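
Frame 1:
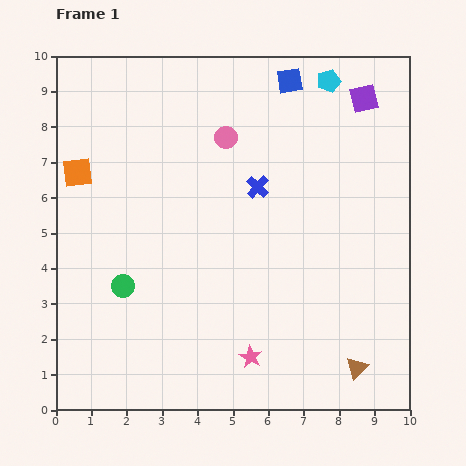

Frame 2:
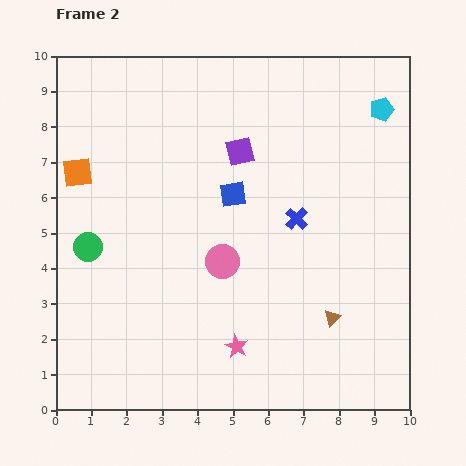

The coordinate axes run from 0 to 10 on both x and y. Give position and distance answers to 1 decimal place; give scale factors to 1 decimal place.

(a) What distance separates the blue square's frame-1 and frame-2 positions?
3.6

The blue square moved from (6.6, 9.3) to (5.0, 6.1), a distance of √(1.6² + 3.2²) ≈ 3.6.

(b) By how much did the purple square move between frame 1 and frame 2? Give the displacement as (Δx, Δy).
(-3.5, -1.5)

The purple square was at (8.7, 8.8) in frame 1 and (5.2, 7.3) in frame 2.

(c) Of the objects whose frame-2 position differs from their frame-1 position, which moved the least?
the pink star

(moved 0.5)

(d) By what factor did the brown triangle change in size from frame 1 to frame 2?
0.8×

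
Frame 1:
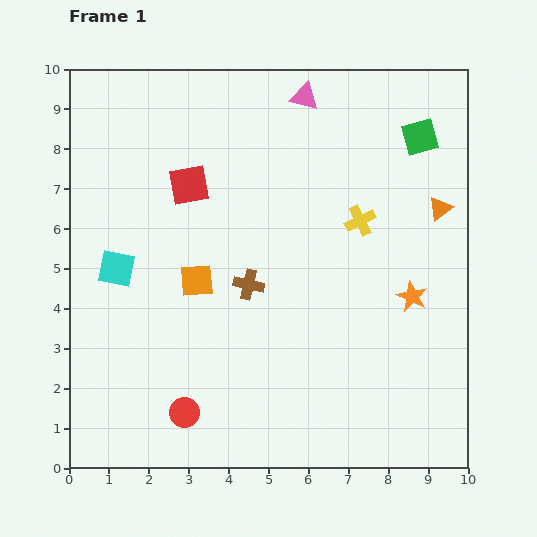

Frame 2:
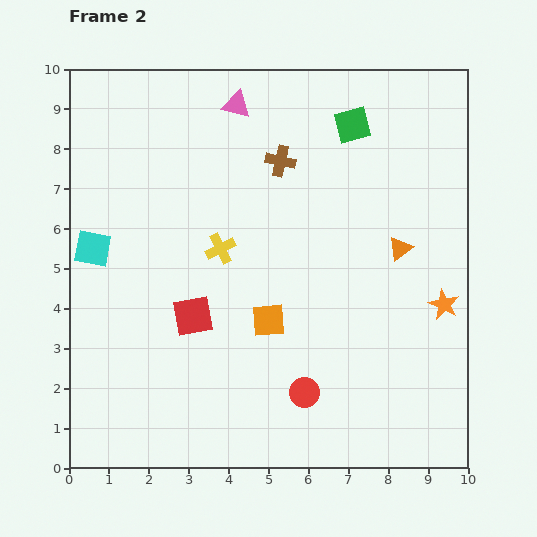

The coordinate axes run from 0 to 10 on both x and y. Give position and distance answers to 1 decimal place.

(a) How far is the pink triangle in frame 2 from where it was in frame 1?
1.7

The pink triangle moved from (5.9, 9.3) to (4.2, 9.1), a distance of √(1.7² + 0.2²) ≈ 1.7.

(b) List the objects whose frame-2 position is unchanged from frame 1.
none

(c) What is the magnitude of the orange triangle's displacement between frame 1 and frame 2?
1.4

The orange triangle moved from (9.3, 6.5) to (8.3, 5.5), a distance of √(1.0² + 1.0²) ≈ 1.4.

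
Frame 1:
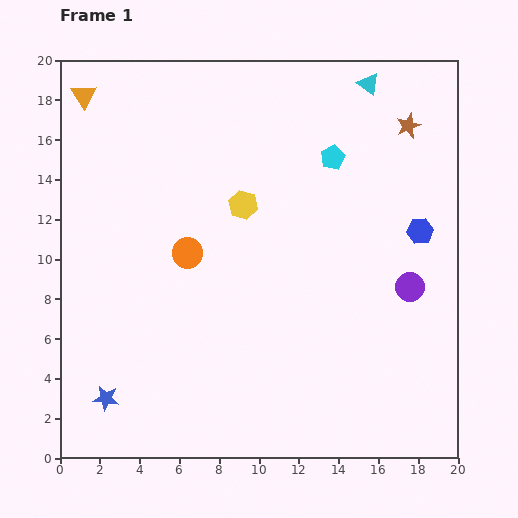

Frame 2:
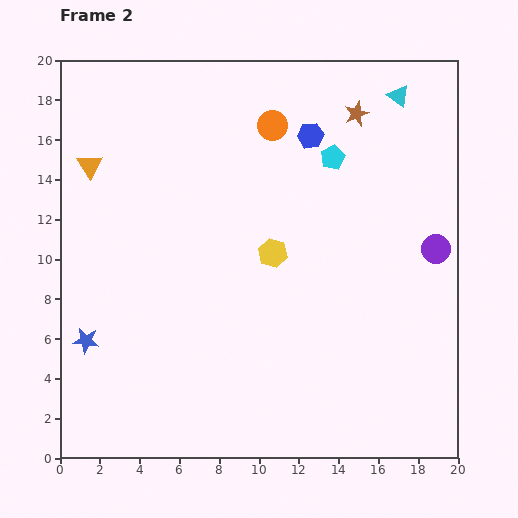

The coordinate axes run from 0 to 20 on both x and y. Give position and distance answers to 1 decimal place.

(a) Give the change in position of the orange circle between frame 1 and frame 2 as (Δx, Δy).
(4.3, 6.4)

The orange circle was at (6.4, 10.3) in frame 1 and (10.7, 16.7) in frame 2.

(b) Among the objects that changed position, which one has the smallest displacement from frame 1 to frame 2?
the cyan triangle

(moved 1.6)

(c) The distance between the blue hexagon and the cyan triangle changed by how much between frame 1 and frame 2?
-3.0

Distance in frame 1: 7.8. Distance in frame 2: 4.8.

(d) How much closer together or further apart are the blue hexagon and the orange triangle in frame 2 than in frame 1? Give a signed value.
-7.0

Distance in frame 1: 18.2. Distance in frame 2: 11.2.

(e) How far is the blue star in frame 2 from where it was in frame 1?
3.1

The blue star moved from (2.3, 3.0) to (1.3, 5.9), a distance of √(1.0² + 2.9²) ≈ 3.1.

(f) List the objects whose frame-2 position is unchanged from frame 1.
the cyan pentagon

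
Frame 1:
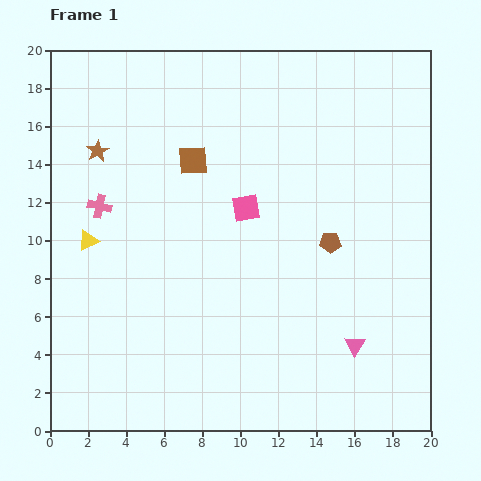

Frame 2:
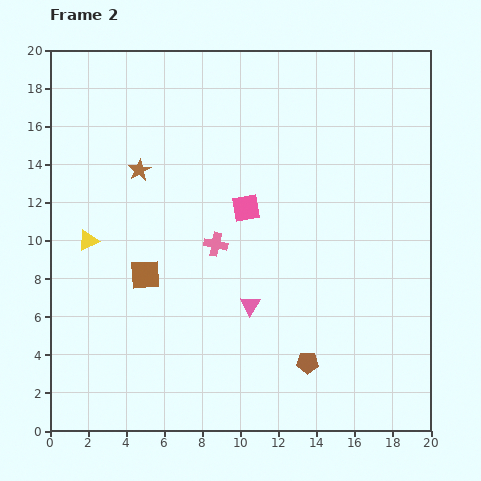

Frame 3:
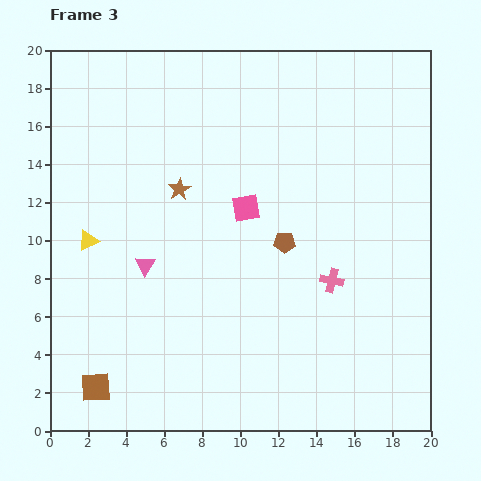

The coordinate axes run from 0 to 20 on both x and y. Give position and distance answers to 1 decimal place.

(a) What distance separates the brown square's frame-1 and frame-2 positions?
6.5

The brown square moved from (7.5, 14.2) to (5.0, 8.2), a distance of √(2.5² + 6.0²) ≈ 6.5.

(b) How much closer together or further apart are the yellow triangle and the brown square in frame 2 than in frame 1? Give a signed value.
-3.4

Distance in frame 1: 6.9. Distance in frame 2: 3.5.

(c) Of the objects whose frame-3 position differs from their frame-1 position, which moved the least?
the brown pentagon

(moved 2.4)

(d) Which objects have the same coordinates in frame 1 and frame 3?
the pink square, the yellow triangle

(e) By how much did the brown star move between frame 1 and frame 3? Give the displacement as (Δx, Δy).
(4.3, -2.0)

The brown star was at (2.5, 14.7) in frame 1 and (6.8, 12.7) in frame 3.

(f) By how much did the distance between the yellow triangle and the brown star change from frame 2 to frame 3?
+0.9

Distance in frame 2: 4.6. Distance in frame 3: 5.5.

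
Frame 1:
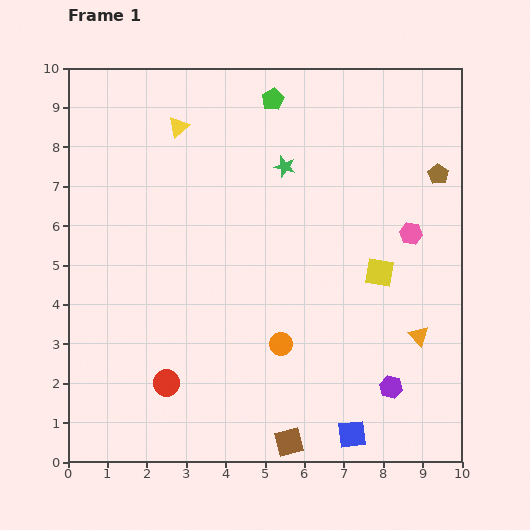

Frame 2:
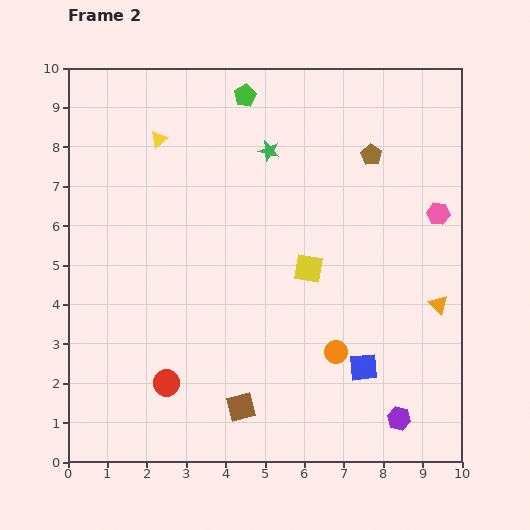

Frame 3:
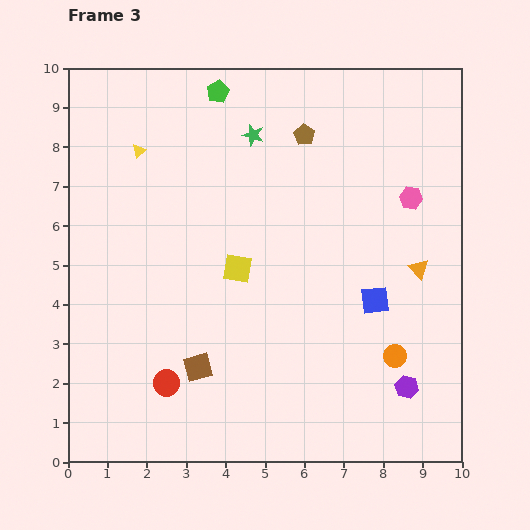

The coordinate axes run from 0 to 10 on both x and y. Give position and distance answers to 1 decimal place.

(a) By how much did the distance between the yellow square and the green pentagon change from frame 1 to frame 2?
-0.5

Distance in frame 1: 5.2. Distance in frame 2: 4.7.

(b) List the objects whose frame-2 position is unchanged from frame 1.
the red circle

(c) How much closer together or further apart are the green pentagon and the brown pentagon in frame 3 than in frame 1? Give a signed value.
-2.1

Distance in frame 1: 4.6. Distance in frame 3: 2.5.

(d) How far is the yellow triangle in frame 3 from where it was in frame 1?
1.2

The yellow triangle moved from (2.8, 8.5) to (1.8, 7.9), a distance of √(1.0² + 0.6²) ≈ 1.2.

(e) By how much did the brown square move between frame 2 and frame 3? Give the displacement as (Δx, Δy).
(-1.1, 1.0)

The brown square was at (4.4, 1.4) in frame 2 and (3.3, 2.4) in frame 3.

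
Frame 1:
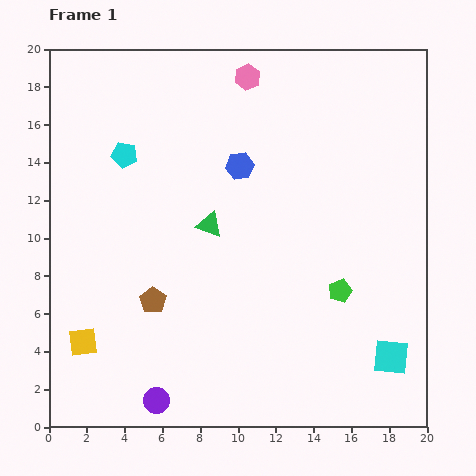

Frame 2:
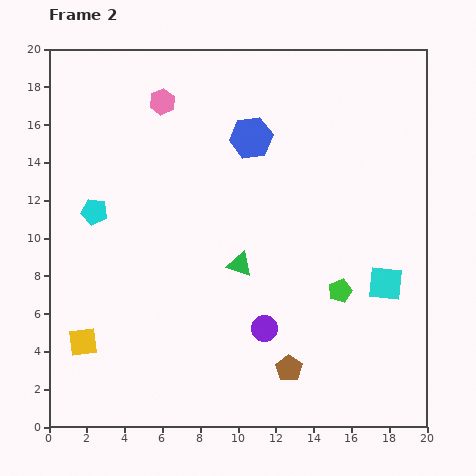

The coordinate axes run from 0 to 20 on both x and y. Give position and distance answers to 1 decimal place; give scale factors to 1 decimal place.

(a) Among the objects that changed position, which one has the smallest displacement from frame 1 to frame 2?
the blue hexagon

(moved 1.6)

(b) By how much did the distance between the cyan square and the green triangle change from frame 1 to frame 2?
-4.1

Distance in frame 1: 11.9. Distance in frame 2: 7.8.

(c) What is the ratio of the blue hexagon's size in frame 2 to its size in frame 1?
1.5×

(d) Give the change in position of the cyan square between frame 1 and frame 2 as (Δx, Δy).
(-0.3, 3.9)

The cyan square was at (18.1, 3.7) in frame 1 and (17.8, 7.6) in frame 2.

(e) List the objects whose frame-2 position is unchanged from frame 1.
the yellow square, the green pentagon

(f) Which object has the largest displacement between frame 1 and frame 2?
the brown pentagon

(moved 8.0; next 6.9)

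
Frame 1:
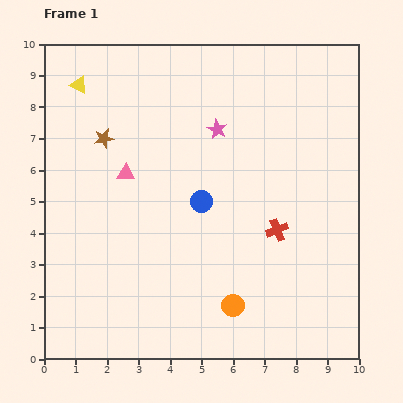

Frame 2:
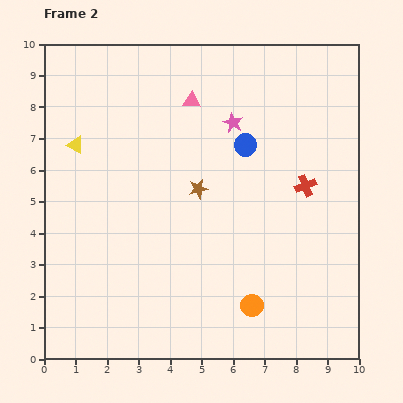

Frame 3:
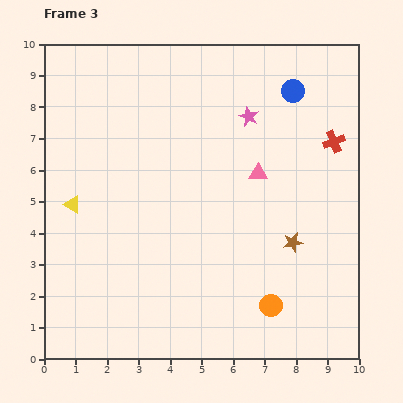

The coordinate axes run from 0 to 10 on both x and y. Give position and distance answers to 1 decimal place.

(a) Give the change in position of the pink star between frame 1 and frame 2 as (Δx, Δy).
(0.5, 0.2)

The pink star was at (5.5, 7.3) in frame 1 and (6.0, 7.5) in frame 2.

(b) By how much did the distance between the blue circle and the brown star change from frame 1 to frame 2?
-1.6

Distance in frame 1: 3.7. Distance in frame 2: 2.1.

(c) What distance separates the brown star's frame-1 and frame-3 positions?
6.8

The brown star moved from (1.9, 7.0) to (7.9, 3.7), a distance of √(6.0² + 3.3²) ≈ 6.8.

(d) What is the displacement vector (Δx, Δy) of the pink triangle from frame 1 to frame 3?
(4.2, 0.0)

The pink triangle was at (2.6, 5.9) in frame 1 and (6.8, 5.9) in frame 3.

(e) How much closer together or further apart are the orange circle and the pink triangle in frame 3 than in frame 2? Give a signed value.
-2.6

Distance in frame 2: 6.8. Distance in frame 3: 4.2.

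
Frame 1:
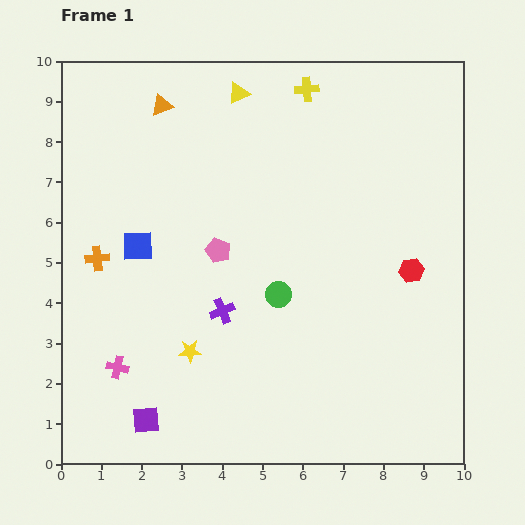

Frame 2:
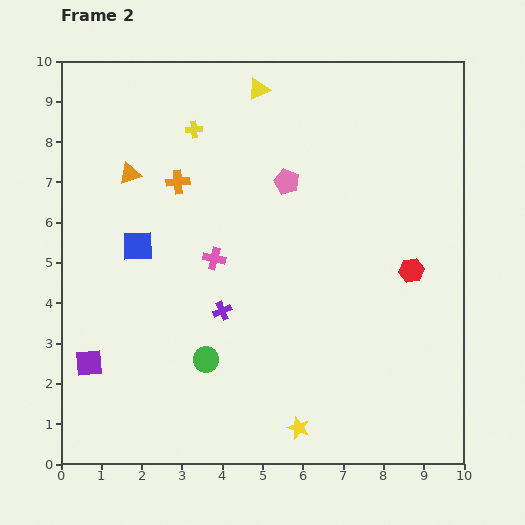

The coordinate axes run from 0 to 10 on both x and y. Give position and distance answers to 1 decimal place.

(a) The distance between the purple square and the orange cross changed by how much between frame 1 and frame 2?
+0.8

Distance in frame 1: 4.2. Distance in frame 2: 5.0.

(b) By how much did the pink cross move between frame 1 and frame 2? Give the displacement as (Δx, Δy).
(2.4, 2.7)

The pink cross was at (1.4, 2.4) in frame 1 and (3.8, 5.1) in frame 2.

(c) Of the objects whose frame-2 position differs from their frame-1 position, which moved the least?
the yellow triangle

(moved 0.5)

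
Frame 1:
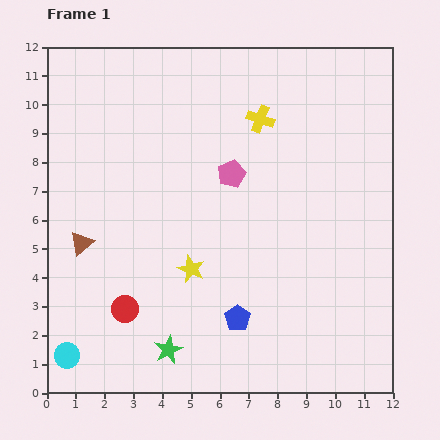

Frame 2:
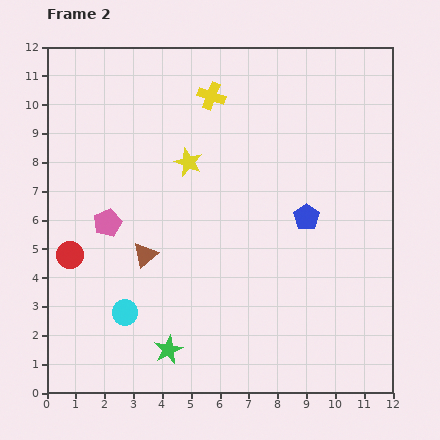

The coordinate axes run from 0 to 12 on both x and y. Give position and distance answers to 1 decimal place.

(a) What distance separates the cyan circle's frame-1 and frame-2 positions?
2.5

The cyan circle moved from (0.7, 1.3) to (2.7, 2.8), a distance of √(2.0² + 1.5²) ≈ 2.5.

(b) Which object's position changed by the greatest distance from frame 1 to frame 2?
the pink pentagon

(moved 4.6; next 4.2)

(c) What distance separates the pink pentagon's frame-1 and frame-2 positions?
4.6

The pink pentagon moved from (6.4, 7.6) to (2.1, 5.9), a distance of √(4.3² + 1.7²) ≈ 4.6.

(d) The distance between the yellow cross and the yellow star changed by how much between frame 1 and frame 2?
-3.3

Distance in frame 1: 5.7. Distance in frame 2: 2.4.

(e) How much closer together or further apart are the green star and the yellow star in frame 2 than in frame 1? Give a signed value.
+3.6

Distance in frame 1: 2.9. Distance in frame 2: 6.5.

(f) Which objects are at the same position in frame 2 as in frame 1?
the green star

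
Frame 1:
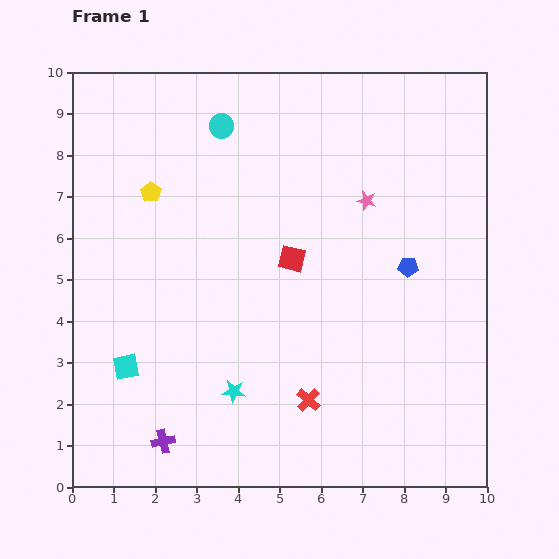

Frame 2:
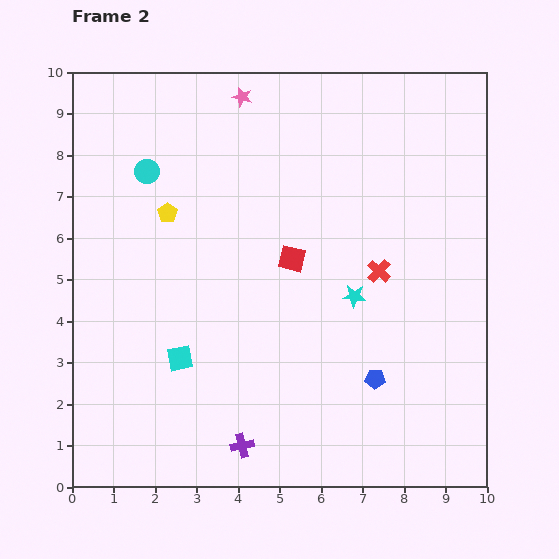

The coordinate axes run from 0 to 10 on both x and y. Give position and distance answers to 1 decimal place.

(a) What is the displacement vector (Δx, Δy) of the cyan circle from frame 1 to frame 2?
(-1.8, -1.1)

The cyan circle was at (3.6, 8.7) in frame 1 and (1.8, 7.6) in frame 2.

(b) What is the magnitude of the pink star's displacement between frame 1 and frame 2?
3.9

The pink star moved from (7.1, 6.9) to (4.1, 9.4), a distance of √(3.0² + 2.5²) ≈ 3.9.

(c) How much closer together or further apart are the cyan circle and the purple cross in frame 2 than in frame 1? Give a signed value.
-0.7

Distance in frame 1: 7.7. Distance in frame 2: 7.0.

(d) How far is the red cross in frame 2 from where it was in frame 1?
3.5

The red cross moved from (5.7, 2.1) to (7.4, 5.2), a distance of √(1.7² + 3.1²) ≈ 3.5.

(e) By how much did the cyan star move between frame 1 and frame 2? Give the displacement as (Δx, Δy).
(2.9, 2.3)

The cyan star was at (3.9, 2.3) in frame 1 and (6.8, 4.6) in frame 2.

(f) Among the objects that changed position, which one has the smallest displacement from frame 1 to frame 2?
the yellow pentagon

(moved 0.6)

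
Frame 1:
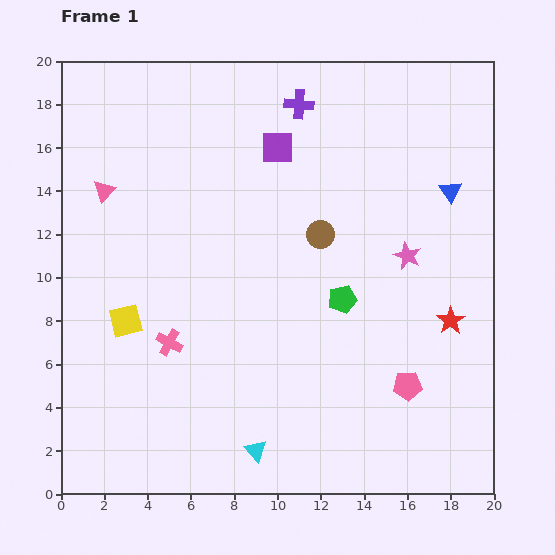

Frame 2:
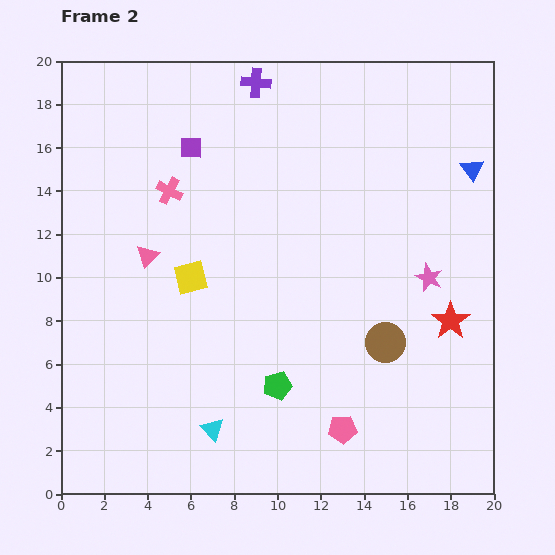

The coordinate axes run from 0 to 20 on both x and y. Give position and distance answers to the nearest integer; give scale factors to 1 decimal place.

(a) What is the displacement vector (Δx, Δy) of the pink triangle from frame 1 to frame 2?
(2, -3)

The pink triangle was at (2, 14) in frame 1 and (4, 11) in frame 2.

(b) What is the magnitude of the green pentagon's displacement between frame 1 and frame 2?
5

The green pentagon moved from (13, 9) to (10, 5), a distance of √(3² + 4²) ≈ 5.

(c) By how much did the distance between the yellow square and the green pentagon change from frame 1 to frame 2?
-4

Distance in frame 1: 10. Distance in frame 2: 6.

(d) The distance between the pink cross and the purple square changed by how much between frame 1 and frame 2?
-8

Distance in frame 1: 10. Distance in frame 2: 2.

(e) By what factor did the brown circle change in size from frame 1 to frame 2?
1.4×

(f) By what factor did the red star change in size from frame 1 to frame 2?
1.4×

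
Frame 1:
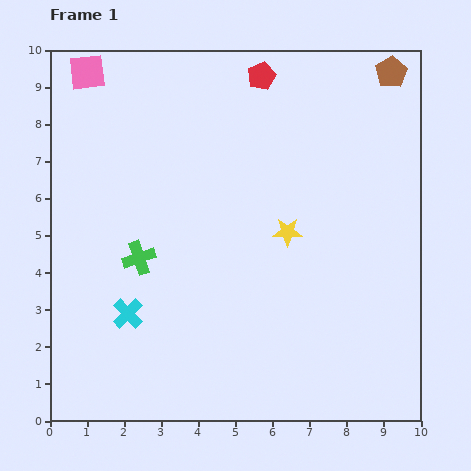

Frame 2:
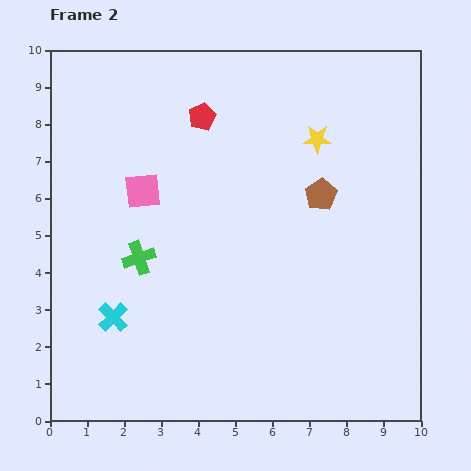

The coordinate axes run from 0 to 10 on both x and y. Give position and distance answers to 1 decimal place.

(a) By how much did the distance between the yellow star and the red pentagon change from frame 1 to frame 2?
-1.1

Distance in frame 1: 4.3. Distance in frame 2: 3.2.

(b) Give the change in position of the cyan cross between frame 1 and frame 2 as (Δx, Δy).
(-0.4, -0.1)

The cyan cross was at (2.1, 2.9) in frame 1 and (1.7, 2.8) in frame 2.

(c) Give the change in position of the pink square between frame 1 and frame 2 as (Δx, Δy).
(1.5, -3.2)

The pink square was at (1.0, 9.4) in frame 1 and (2.5, 6.2) in frame 2.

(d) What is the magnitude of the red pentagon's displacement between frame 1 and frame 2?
1.9

The red pentagon moved from (5.7, 9.3) to (4.1, 8.2), a distance of √(1.6² + 1.1²) ≈ 1.9.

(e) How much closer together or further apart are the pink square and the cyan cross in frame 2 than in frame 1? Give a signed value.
-3.1

Distance in frame 1: 6.6. Distance in frame 2: 3.5.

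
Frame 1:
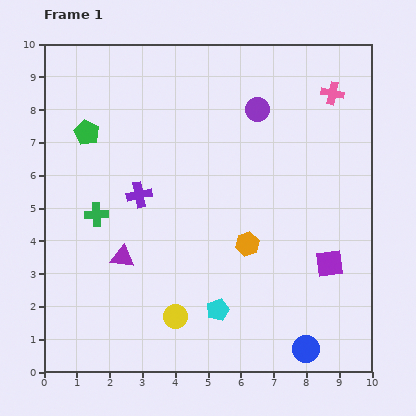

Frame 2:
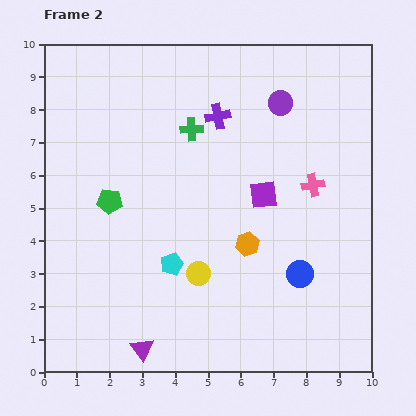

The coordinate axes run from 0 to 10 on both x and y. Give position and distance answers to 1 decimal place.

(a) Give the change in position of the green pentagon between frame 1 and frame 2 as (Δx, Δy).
(0.7, -2.1)

The green pentagon was at (1.3, 7.3) in frame 1 and (2.0, 5.2) in frame 2.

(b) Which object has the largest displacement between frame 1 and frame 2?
the green cross

(moved 3.9; next 3.4)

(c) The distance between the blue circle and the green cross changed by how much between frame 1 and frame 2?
-2.1

Distance in frame 1: 7.6. Distance in frame 2: 5.5.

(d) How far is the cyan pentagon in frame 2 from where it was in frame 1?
2.0

The cyan pentagon moved from (5.3, 1.9) to (3.9, 3.3), a distance of √(1.4² + 1.4²) ≈ 2.0.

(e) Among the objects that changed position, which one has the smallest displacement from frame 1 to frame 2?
the purple circle

(moved 0.7)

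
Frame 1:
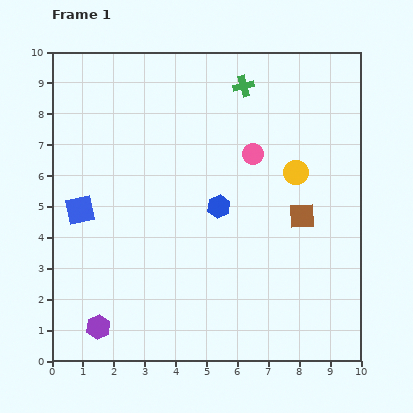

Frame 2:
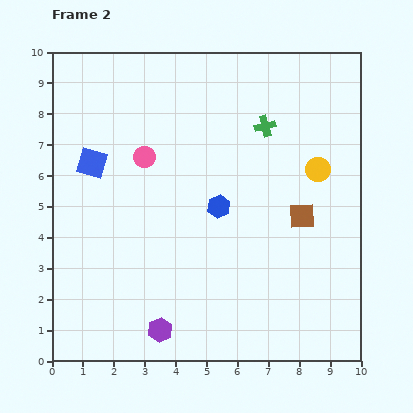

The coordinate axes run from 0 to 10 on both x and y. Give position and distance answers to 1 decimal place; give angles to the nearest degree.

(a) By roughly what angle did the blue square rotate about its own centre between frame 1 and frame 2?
29° clockwise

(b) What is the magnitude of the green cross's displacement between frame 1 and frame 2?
1.5

The green cross moved from (6.2, 8.9) to (6.9, 7.6), a distance of √(0.7² + 1.3²) ≈ 1.5.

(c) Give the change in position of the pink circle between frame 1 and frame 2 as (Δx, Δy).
(-3.5, -0.1)

The pink circle was at (6.5, 6.7) in frame 1 and (3.0, 6.6) in frame 2.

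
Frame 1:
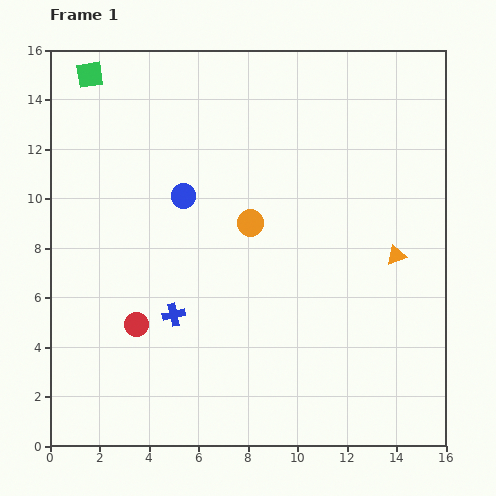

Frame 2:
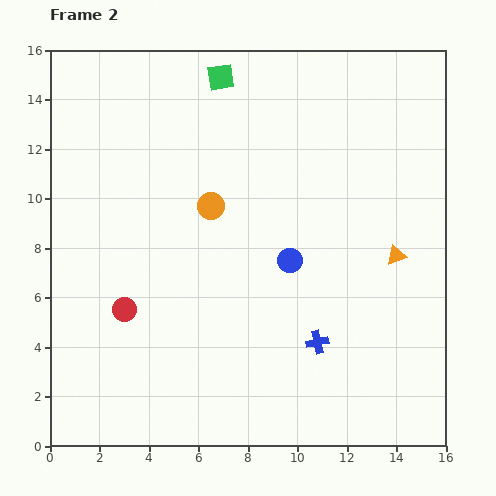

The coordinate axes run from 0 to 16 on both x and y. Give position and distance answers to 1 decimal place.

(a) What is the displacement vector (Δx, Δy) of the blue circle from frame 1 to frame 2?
(4.3, -2.6)

The blue circle was at (5.4, 10.1) in frame 1 and (9.7, 7.5) in frame 2.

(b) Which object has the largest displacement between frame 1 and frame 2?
the blue cross

(moved 5.9; next 5.3)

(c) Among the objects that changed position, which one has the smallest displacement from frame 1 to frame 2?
the red circle

(moved 0.8)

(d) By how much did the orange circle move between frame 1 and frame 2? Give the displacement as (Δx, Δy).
(-1.6, 0.7)

The orange circle was at (8.1, 9.0) in frame 1 and (6.5, 9.7) in frame 2.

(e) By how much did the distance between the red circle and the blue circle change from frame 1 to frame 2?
+1.5

Distance in frame 1: 5.5. Distance in frame 2: 7.0.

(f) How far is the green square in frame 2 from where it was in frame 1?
5.3

The green square moved from (1.6, 15.0) to (6.9, 14.9), a distance of √(5.3² + 0.1²) ≈ 5.3.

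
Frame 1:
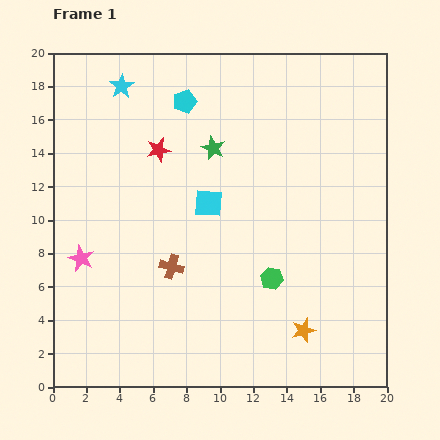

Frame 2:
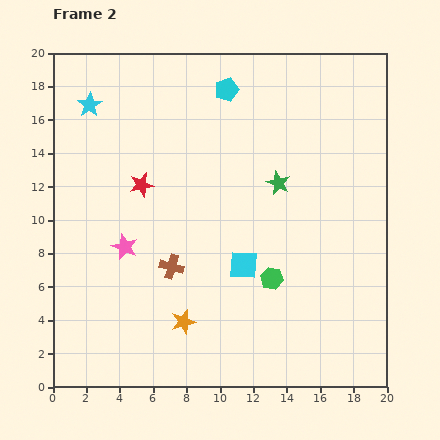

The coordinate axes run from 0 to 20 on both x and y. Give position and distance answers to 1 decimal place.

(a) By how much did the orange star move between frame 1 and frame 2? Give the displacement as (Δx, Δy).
(-7.2, 0.5)

The orange star was at (15.0, 3.4) in frame 1 and (7.8, 3.9) in frame 2.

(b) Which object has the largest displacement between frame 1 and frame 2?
the orange star

(moved 7.2; next 4.4)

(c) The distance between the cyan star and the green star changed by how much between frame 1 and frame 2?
+5.6

Distance in frame 1: 6.6. Distance in frame 2: 12.2.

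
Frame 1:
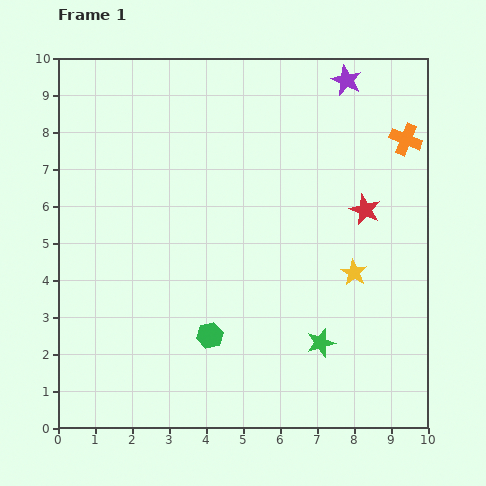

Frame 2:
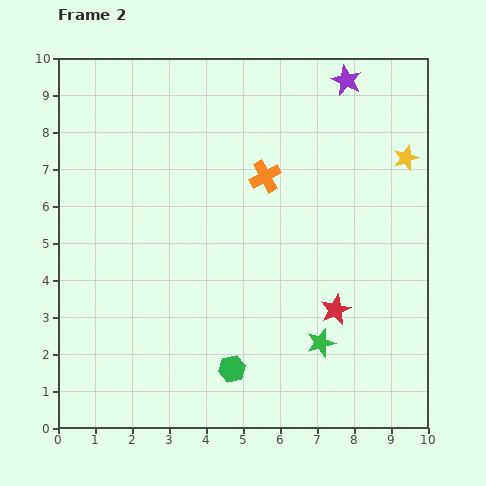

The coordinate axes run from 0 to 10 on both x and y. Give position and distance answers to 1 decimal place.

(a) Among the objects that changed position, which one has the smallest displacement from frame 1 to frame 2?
the green hexagon

(moved 1.1)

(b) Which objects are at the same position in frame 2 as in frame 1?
the green star, the purple star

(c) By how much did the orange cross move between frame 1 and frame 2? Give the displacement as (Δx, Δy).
(-3.8, -1.0)

The orange cross was at (9.4, 7.8) in frame 1 and (5.6, 6.8) in frame 2.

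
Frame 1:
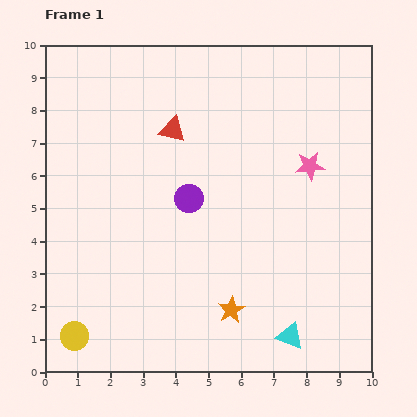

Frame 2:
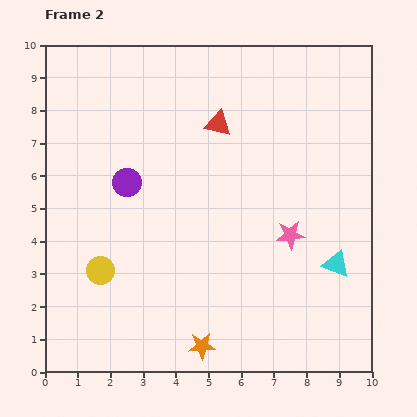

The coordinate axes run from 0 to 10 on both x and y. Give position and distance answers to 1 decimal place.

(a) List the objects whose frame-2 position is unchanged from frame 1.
none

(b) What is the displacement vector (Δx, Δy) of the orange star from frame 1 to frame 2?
(-0.9, -1.1)

The orange star was at (5.7, 1.9) in frame 1 and (4.8, 0.8) in frame 2.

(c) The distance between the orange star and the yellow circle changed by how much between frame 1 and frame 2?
-1.0

Distance in frame 1: 4.9. Distance in frame 2: 3.9.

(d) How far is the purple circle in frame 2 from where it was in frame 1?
2.0

The purple circle moved from (4.4, 5.3) to (2.5, 5.8), a distance of √(1.9² + 0.5²) ≈ 2.0.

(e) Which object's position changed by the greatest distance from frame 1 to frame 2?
the cyan triangle

(moved 2.6; next 2.2)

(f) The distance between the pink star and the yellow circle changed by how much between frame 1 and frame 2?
-3.0

Distance in frame 1: 8.9. Distance in frame 2: 5.9.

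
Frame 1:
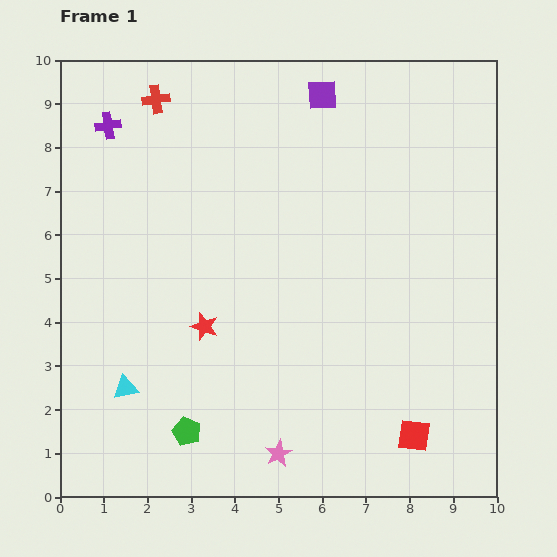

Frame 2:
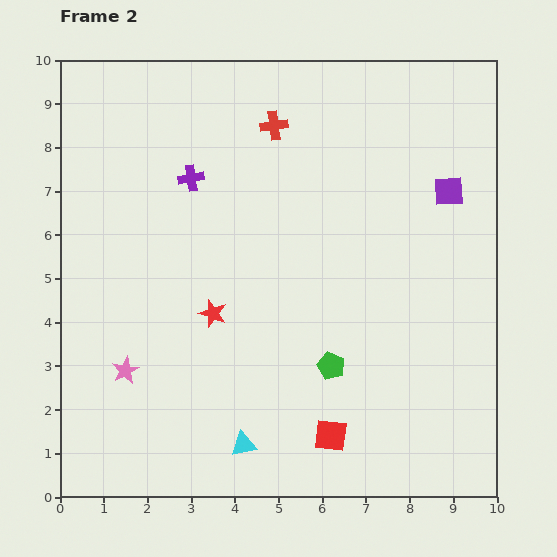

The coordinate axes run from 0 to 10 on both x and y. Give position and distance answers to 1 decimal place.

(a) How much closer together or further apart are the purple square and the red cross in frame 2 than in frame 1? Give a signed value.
+0.5

Distance in frame 1: 3.8. Distance in frame 2: 4.3.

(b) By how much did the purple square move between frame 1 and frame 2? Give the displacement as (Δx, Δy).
(2.9, -2.2)

The purple square was at (6.0, 9.2) in frame 1 and (8.9, 7.0) in frame 2.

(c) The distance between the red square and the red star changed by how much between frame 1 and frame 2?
-1.5

Distance in frame 1: 5.4. Distance in frame 2: 3.9.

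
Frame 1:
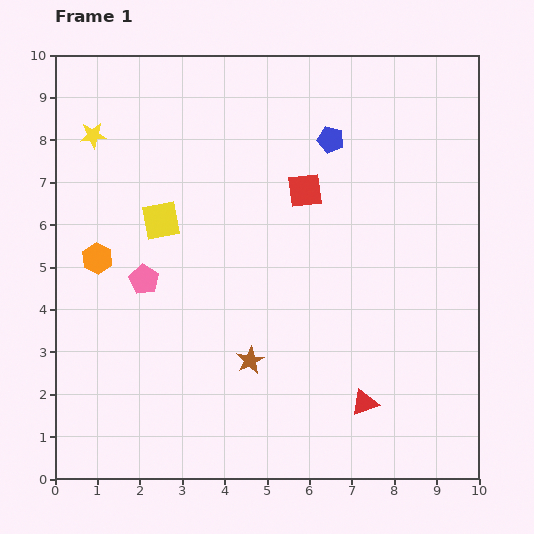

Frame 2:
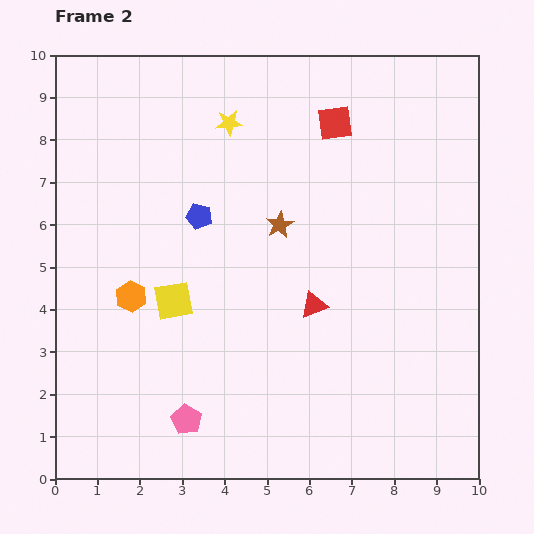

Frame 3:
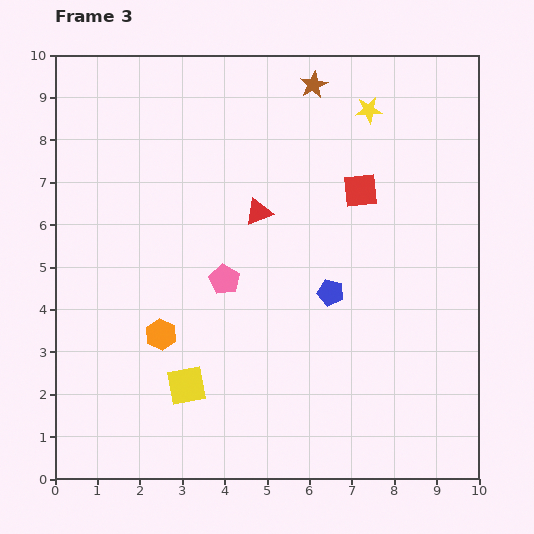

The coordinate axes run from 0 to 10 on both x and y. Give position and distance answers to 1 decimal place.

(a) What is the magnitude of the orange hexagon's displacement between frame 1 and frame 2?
1.2

The orange hexagon moved from (1.0, 5.2) to (1.8, 4.3), a distance of √(0.8² + 0.9²) ≈ 1.2.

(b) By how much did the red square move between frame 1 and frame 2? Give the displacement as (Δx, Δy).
(0.7, 1.6)

The red square was at (5.9, 6.8) in frame 1 and (6.6, 8.4) in frame 2.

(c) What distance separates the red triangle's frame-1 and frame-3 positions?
5.1

The red triangle moved from (7.3, 1.8) to (4.8, 6.3), a distance of √(2.5² + 4.5²) ≈ 5.1.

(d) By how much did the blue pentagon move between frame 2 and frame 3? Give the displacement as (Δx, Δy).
(3.1, -1.8)

The blue pentagon was at (3.4, 6.2) in frame 2 and (6.5, 4.4) in frame 3.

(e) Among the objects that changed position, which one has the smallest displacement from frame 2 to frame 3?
the orange hexagon

(moved 1.1)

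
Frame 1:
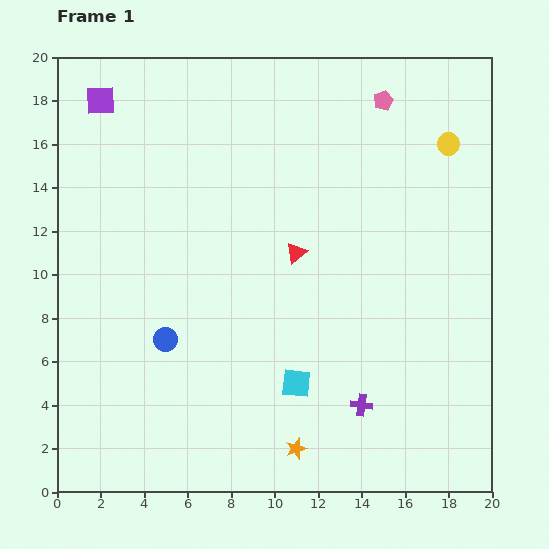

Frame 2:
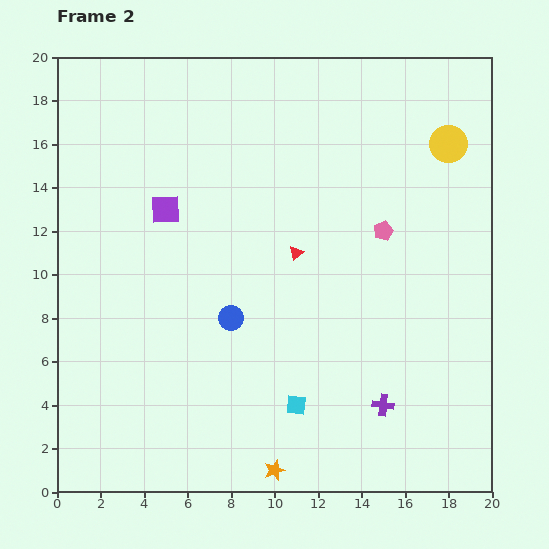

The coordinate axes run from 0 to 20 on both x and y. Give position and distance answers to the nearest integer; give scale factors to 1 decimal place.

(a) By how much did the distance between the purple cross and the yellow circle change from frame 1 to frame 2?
-1

Distance in frame 1: 13. Distance in frame 2: 12.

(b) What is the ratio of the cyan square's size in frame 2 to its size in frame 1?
0.7×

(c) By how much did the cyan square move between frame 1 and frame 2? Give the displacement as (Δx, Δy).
(0, -1)

The cyan square was at (11, 5) in frame 1 and (11, 4) in frame 2.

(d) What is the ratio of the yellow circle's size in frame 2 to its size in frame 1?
1.6×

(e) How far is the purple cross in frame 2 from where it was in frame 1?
1

The purple cross moved from (14, 4) to (15, 4), a distance of √(1² + 0²) ≈ 1.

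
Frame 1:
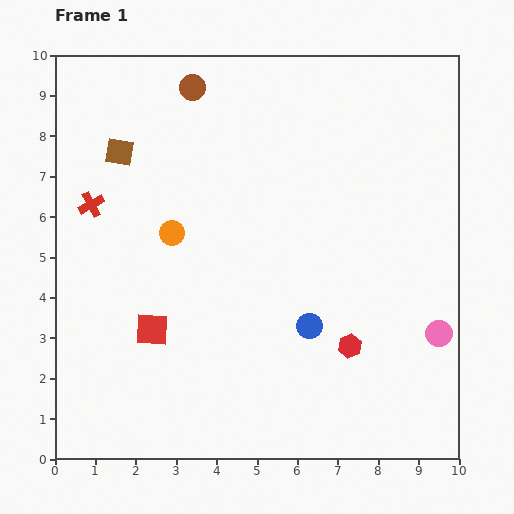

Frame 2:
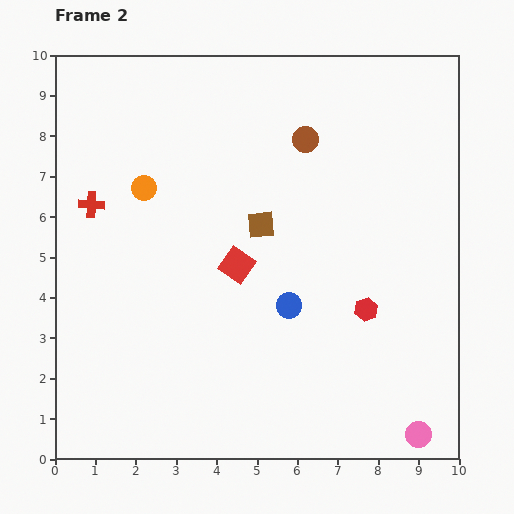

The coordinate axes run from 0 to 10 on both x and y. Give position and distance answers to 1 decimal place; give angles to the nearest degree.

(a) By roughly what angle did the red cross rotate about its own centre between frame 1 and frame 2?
31° clockwise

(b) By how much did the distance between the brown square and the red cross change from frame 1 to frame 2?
+2.7

Distance in frame 1: 1.5. Distance in frame 2: 4.2.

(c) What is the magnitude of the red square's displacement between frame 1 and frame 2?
2.6

The red square moved from (2.4, 3.2) to (4.5, 4.8), a distance of √(2.1² + 1.6²) ≈ 2.6.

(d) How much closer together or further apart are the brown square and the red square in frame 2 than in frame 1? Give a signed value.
-3.3

Distance in frame 1: 4.5. Distance in frame 2: 1.2.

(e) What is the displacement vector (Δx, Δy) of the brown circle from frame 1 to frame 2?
(2.8, -1.3)

The brown circle was at (3.4, 9.2) in frame 1 and (6.2, 7.9) in frame 2.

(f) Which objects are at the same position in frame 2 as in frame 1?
the red cross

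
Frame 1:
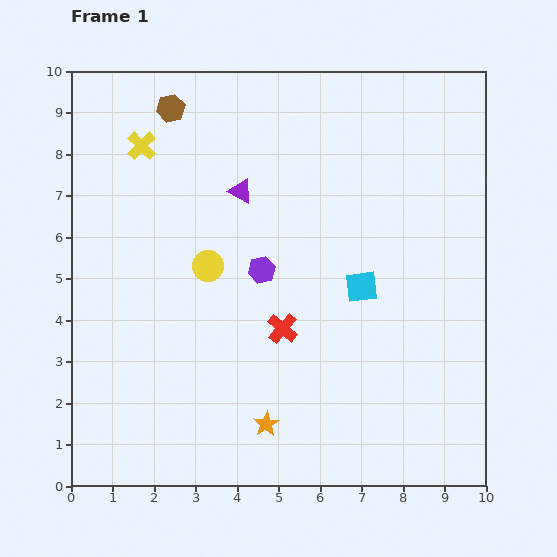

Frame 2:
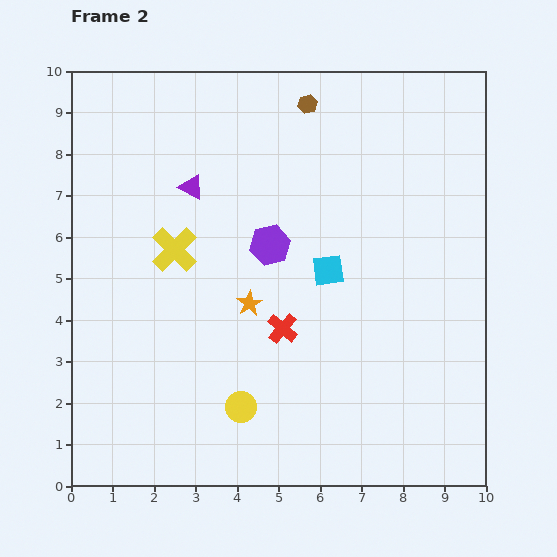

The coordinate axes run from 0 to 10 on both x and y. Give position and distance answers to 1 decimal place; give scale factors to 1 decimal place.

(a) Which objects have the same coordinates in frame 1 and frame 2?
the red cross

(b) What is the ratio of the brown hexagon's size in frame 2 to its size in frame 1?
0.7×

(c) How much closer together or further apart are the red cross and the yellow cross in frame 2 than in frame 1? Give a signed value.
-2.4

Distance in frame 1: 5.6. Distance in frame 2: 3.2.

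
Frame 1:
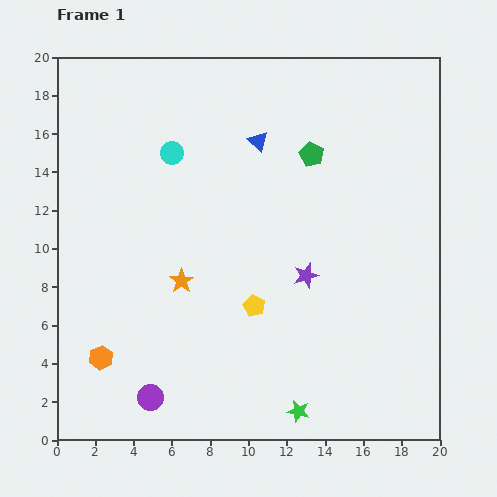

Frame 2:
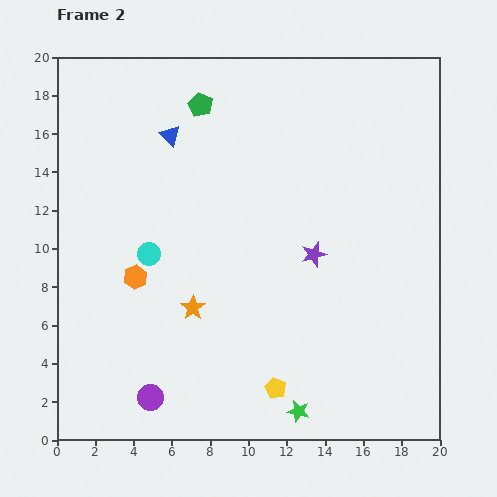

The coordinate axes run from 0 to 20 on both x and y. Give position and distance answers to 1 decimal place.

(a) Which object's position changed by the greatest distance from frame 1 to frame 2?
the green pentagon

(moved 6.4; next 5.4)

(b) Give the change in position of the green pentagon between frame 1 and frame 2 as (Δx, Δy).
(-5.8, 2.6)

The green pentagon was at (13.3, 14.9) in frame 1 and (7.5, 17.5) in frame 2.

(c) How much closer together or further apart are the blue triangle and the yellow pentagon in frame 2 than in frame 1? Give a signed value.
+5.7

Distance in frame 1: 8.6. Distance in frame 2: 14.3.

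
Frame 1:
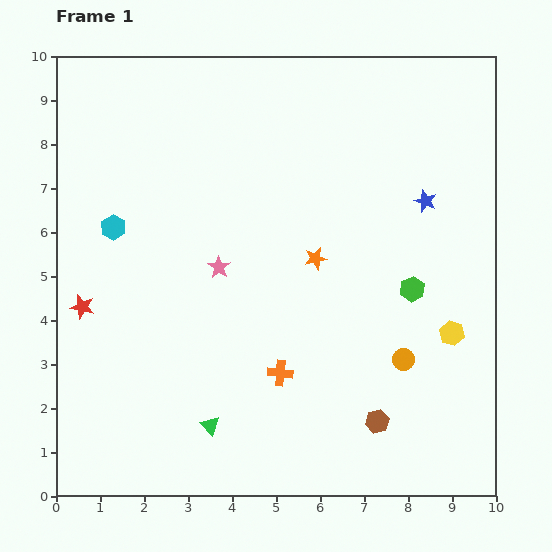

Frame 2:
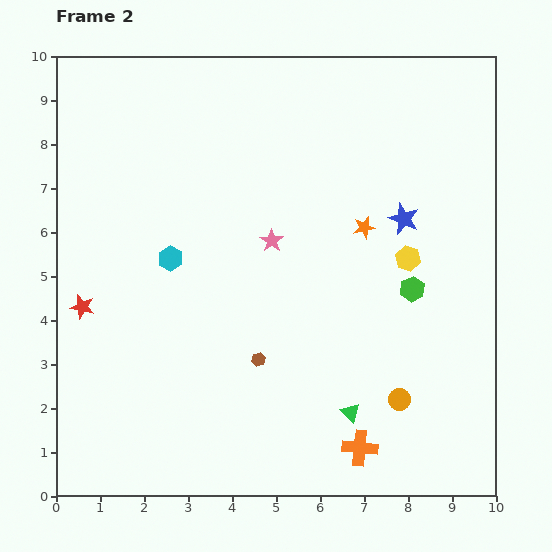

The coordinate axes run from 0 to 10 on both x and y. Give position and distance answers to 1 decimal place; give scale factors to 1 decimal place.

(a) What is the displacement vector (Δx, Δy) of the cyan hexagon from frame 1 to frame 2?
(1.3, -0.7)

The cyan hexagon was at (1.3, 6.1) in frame 1 and (2.6, 5.4) in frame 2.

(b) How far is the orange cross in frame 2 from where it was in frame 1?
2.5

The orange cross moved from (5.1, 2.8) to (6.9, 1.1), a distance of √(1.8² + 1.7²) ≈ 2.5.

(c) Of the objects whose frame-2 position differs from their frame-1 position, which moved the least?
the blue star

(moved 0.6)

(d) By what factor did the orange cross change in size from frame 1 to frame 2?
1.4×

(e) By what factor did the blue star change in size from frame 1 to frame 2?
1.4×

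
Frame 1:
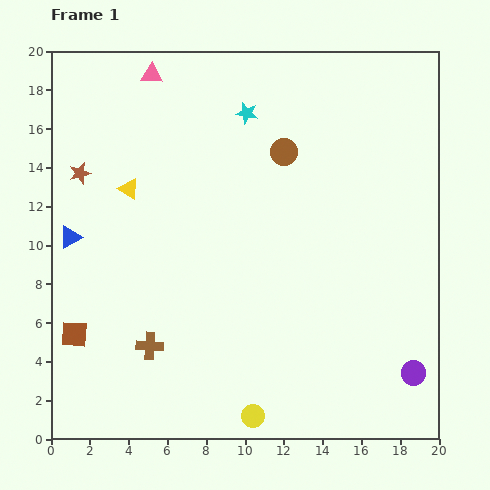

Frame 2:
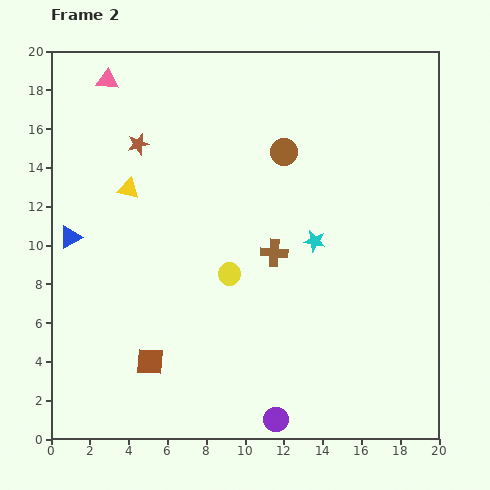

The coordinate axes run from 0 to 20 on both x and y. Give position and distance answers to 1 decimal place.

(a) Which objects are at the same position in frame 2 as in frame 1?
the blue triangle, the brown circle, the yellow triangle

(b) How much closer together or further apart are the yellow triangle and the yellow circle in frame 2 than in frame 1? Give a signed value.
-6.5

Distance in frame 1: 13.3. Distance in frame 2: 6.8.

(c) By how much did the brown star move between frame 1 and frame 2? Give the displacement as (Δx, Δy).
(3.0, 1.5)

The brown star was at (1.5, 13.7) in frame 1 and (4.5, 15.2) in frame 2.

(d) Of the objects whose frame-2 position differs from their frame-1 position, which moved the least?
the pink triangle

(moved 2.3)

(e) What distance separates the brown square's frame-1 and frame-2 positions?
4.1

The brown square moved from (1.2, 5.4) to (5.1, 4.0), a distance of √(3.9² + 1.4²) ≈ 4.1.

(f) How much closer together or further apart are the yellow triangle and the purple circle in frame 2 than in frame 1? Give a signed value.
-3.4

Distance in frame 1: 17.5. Distance in frame 2: 14.1.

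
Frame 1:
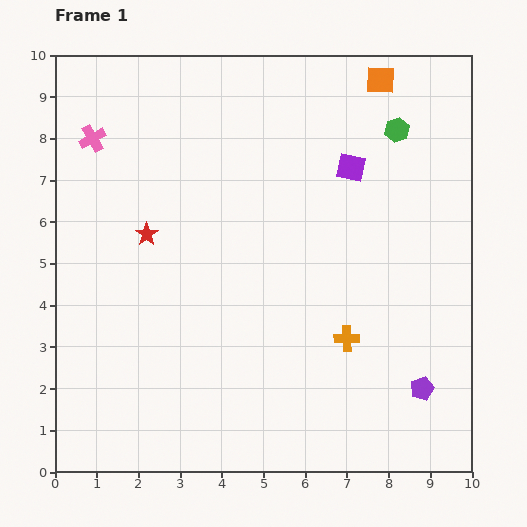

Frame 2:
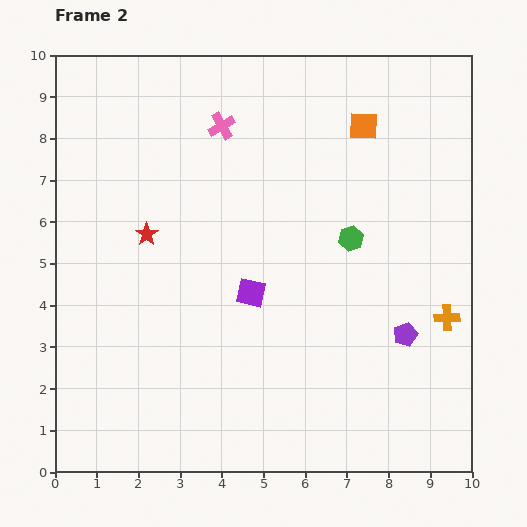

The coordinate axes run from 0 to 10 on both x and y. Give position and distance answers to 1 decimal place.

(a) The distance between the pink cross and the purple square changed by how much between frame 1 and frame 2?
-2.1

Distance in frame 1: 6.2. Distance in frame 2: 4.1.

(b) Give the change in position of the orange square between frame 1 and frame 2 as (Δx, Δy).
(-0.4, -1.1)

The orange square was at (7.8, 9.4) in frame 1 and (7.4, 8.3) in frame 2.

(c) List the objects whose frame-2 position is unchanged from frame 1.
the red star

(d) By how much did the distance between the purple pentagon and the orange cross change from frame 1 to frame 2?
-1.1

Distance in frame 1: 2.2. Distance in frame 2: 1.1.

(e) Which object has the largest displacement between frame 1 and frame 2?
the purple square

(moved 3.8; next 3.1)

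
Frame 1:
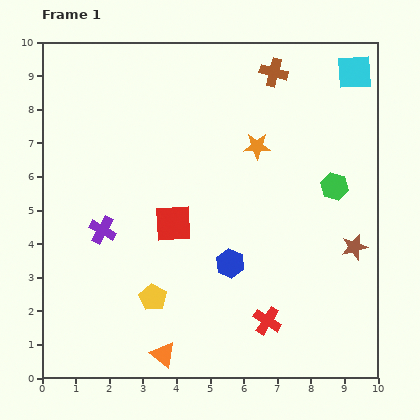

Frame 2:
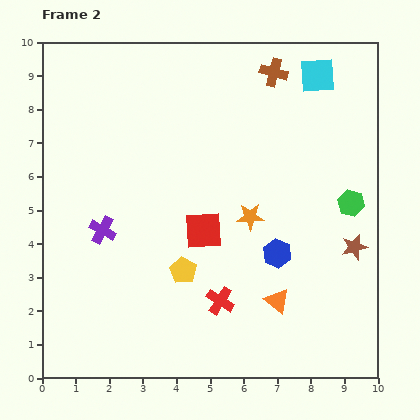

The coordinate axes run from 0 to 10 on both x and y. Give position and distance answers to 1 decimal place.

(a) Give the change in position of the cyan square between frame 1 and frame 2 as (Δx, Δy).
(-1.1, -0.1)

The cyan square was at (9.3, 9.1) in frame 1 and (8.2, 9.0) in frame 2.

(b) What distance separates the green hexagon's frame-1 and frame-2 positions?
0.7

The green hexagon moved from (8.7, 5.7) to (9.2, 5.2), a distance of √(0.5² + 0.5²) ≈ 0.7.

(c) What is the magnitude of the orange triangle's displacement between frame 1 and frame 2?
3.8

The orange triangle moved from (3.6, 0.7) to (7.0, 2.3), a distance of √(3.4² + 1.6²) ≈ 3.8.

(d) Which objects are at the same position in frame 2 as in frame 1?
the purple cross, the brown cross, the brown star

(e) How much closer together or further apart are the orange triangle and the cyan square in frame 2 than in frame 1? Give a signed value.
-3.4

Distance in frame 1: 10.2. Distance in frame 2: 6.8.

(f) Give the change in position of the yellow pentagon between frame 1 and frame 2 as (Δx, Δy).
(0.9, 0.8)

The yellow pentagon was at (3.3, 2.4) in frame 1 and (4.2, 3.2) in frame 2.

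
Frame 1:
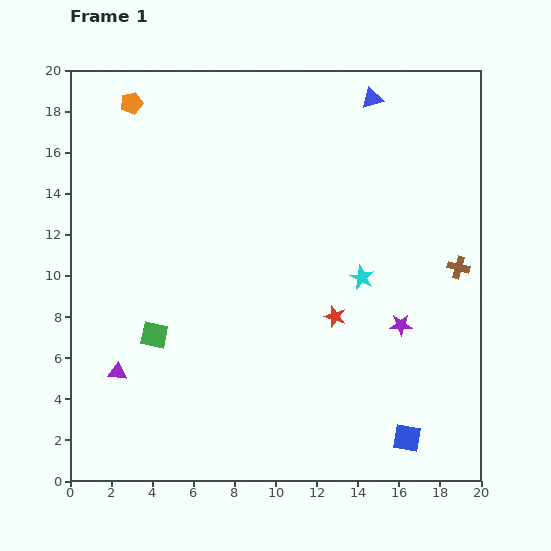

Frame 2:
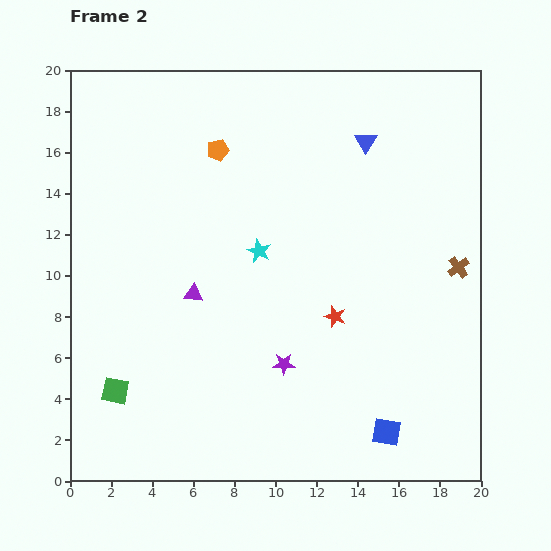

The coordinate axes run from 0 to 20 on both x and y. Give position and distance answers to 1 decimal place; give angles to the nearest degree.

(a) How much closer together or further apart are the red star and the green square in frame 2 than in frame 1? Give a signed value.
+2.5

Distance in frame 1: 8.8. Distance in frame 2: 11.3.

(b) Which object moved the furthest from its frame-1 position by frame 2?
the purple star

(moved 6.0; next 5.3)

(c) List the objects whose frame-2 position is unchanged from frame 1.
the red star, the brown cross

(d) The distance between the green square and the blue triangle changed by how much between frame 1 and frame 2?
+1.6

Distance in frame 1: 15.6. Distance in frame 2: 17.2.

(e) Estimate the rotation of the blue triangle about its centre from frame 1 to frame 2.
44° counter-clockwise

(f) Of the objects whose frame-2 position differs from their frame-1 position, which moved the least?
the blue square

(moved 1.0)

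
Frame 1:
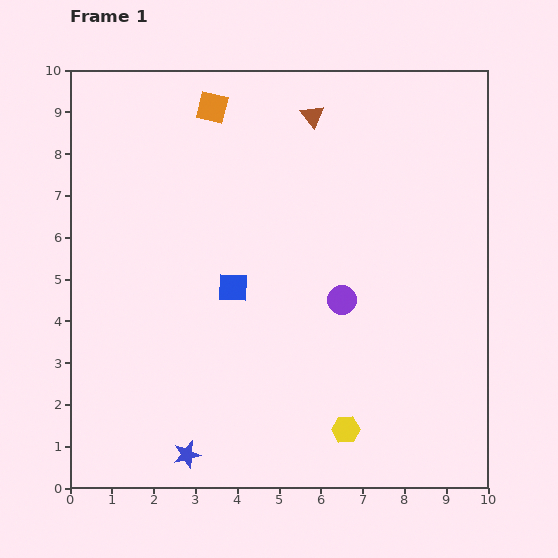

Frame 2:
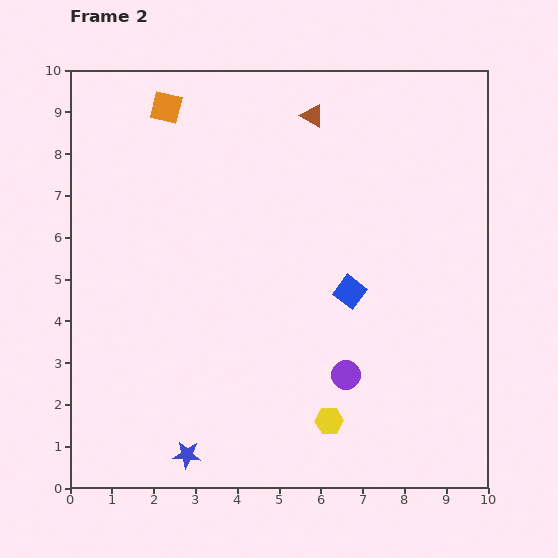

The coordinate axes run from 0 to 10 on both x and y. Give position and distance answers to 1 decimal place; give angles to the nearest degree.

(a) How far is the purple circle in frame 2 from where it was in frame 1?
1.8

The purple circle moved from (6.5, 4.5) to (6.6, 2.7), a distance of √(0.1² + 1.8²) ≈ 1.8.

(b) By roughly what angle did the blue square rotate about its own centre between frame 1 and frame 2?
34° clockwise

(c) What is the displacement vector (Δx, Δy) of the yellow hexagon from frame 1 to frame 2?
(-0.4, 0.2)

The yellow hexagon was at (6.6, 1.4) in frame 1 and (6.2, 1.6) in frame 2.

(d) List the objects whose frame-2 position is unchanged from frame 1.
the blue star, the brown triangle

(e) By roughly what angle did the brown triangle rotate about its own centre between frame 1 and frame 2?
21° counter-clockwise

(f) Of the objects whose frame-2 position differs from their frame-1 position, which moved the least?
the yellow hexagon

(moved 0.4)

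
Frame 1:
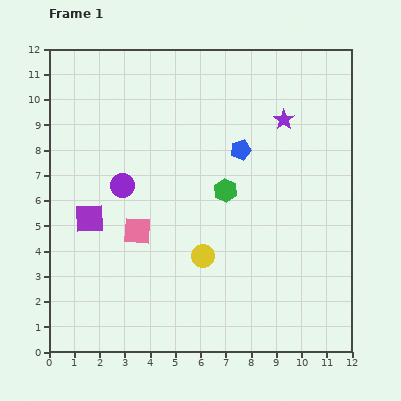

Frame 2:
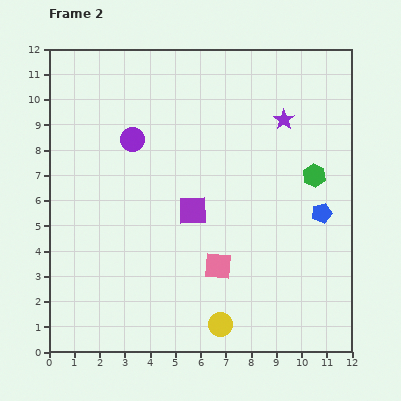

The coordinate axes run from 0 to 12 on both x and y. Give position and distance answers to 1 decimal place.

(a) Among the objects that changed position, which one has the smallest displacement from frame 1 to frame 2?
the purple circle

(moved 1.8)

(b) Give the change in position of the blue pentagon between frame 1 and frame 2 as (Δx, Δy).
(3.2, -2.5)

The blue pentagon was at (7.6, 8.0) in frame 1 and (10.8, 5.5) in frame 2.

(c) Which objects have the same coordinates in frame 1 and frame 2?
the purple star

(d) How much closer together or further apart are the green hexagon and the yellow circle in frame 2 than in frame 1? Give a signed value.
+4.2

Distance in frame 1: 2.8. Distance in frame 2: 7.0.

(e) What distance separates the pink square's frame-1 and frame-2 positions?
3.5

The pink square moved from (3.5, 4.8) to (6.7, 3.4), a distance of √(3.2² + 1.4²) ≈ 3.5.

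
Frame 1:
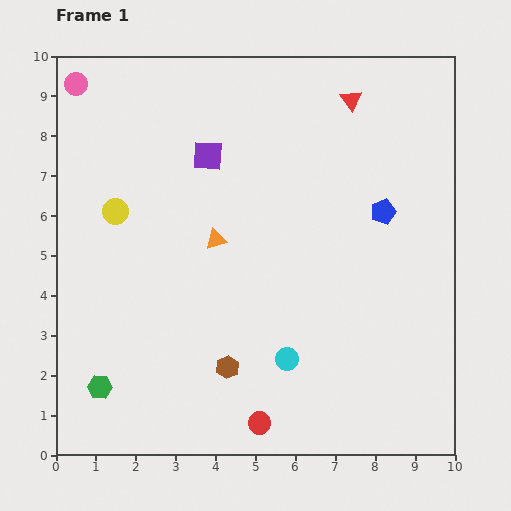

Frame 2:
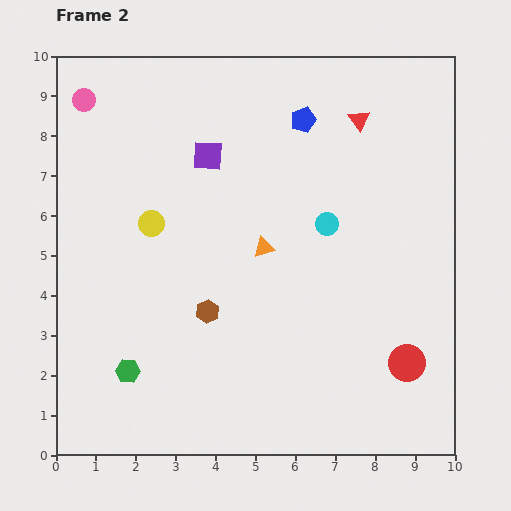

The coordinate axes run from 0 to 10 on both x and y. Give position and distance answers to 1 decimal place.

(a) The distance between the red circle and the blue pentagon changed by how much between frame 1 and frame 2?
+0.5

Distance in frame 1: 6.1. Distance in frame 2: 6.6.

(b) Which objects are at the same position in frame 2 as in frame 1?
the purple square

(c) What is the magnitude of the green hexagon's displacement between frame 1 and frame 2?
0.8

The green hexagon moved from (1.1, 1.7) to (1.8, 2.1), a distance of √(0.7² + 0.4²) ≈ 0.8.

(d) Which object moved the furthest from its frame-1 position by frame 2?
the red circle

(moved 4.0; next 3.5)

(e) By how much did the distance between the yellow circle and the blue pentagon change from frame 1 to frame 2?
-2.1

Distance in frame 1: 6.7. Distance in frame 2: 4.6.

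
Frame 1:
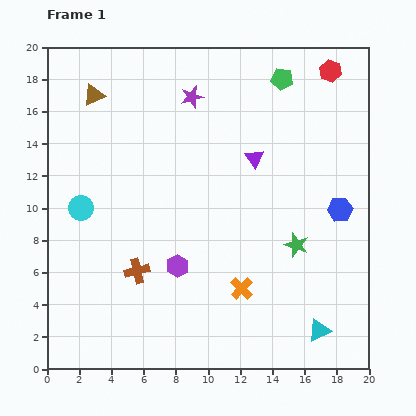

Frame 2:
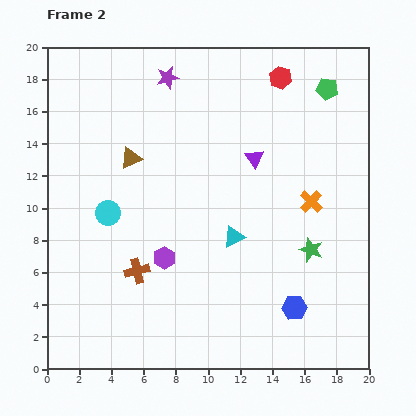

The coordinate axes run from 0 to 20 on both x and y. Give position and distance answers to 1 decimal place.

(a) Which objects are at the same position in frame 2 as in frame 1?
the purple triangle, the brown cross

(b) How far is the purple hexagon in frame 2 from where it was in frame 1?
0.9

The purple hexagon moved from (8.1, 6.4) to (7.3, 6.9), a distance of √(0.8² + 0.5²) ≈ 0.9.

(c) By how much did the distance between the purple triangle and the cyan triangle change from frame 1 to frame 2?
-6.3

Distance in frame 1: 11.4. Distance in frame 2: 5.1.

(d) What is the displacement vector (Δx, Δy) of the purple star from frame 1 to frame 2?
(-1.5, 1.2)

The purple star was at (9.0, 16.9) in frame 1 and (7.5, 18.1) in frame 2.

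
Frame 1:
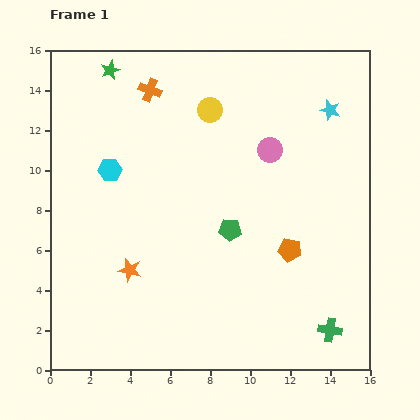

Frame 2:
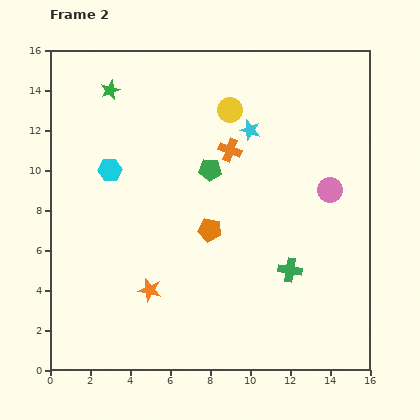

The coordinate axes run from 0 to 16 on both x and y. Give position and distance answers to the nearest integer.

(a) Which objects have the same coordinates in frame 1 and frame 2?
the cyan hexagon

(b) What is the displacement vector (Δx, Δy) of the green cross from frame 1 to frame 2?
(-2, 3)

The green cross was at (14, 2) in frame 1 and (12, 5) in frame 2.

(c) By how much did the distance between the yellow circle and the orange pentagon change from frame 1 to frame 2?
-2

Distance in frame 1: 8. Distance in frame 2: 6.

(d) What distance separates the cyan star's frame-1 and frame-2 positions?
4

The cyan star moved from (14, 13) to (10, 12), a distance of √(4² + 1²) ≈ 4.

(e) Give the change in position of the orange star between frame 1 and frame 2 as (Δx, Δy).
(1, -1)

The orange star was at (4, 5) in frame 1 and (5, 4) in frame 2.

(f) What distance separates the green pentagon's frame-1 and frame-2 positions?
3

The green pentagon moved from (9, 7) to (8, 10), a distance of √(1² + 3²) ≈ 3.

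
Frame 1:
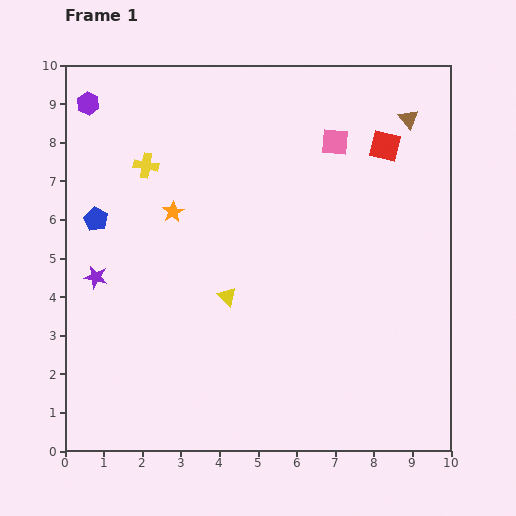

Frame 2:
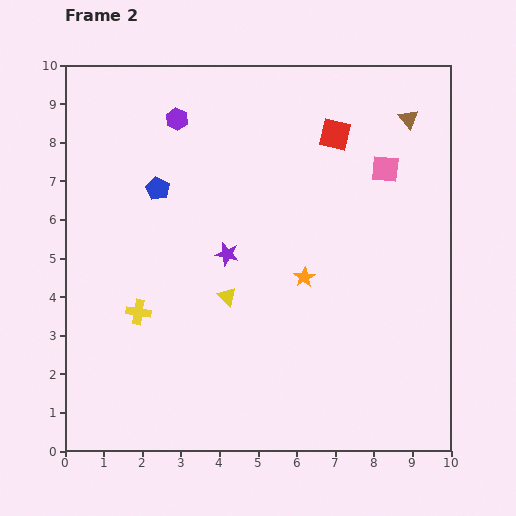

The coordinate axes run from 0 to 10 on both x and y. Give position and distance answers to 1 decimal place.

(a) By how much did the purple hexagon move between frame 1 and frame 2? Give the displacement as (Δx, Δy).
(2.3, -0.4)

The purple hexagon was at (0.6, 9.0) in frame 1 and (2.9, 8.6) in frame 2.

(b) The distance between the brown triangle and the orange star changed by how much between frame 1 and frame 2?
-1.7

Distance in frame 1: 6.6. Distance in frame 2: 4.9.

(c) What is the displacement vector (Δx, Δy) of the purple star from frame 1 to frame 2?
(3.4, 0.6)

The purple star was at (0.8, 4.5) in frame 1 and (4.2, 5.1) in frame 2.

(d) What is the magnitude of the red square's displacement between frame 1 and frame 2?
1.3

The red square moved from (8.3, 7.9) to (7.0, 8.2), a distance of √(1.3² + 0.3²) ≈ 1.3.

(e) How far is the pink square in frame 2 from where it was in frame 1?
1.5

The pink square moved from (7.0, 8.0) to (8.3, 7.3), a distance of √(1.3² + 0.7²) ≈ 1.5.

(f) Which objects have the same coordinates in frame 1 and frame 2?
the yellow triangle, the brown triangle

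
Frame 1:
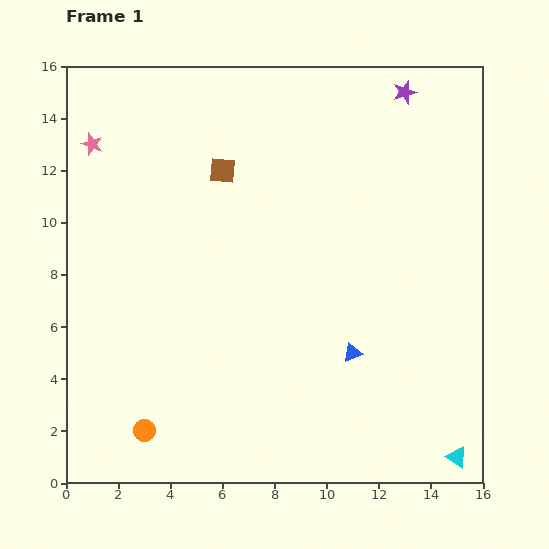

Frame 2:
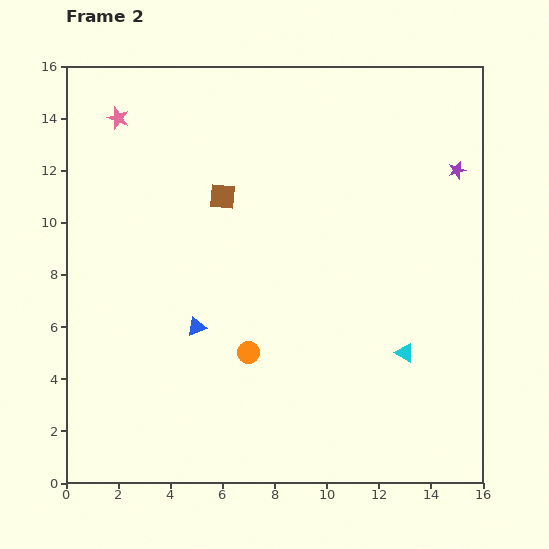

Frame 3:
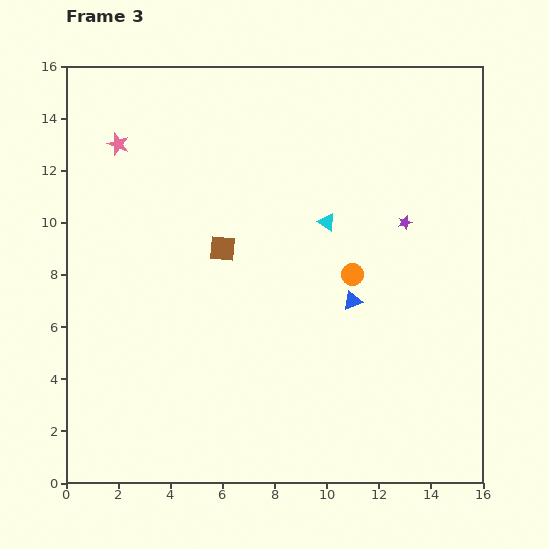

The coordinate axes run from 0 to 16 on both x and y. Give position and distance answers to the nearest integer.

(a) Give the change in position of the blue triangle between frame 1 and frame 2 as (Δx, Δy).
(-6, 1)

The blue triangle was at (11, 5) in frame 1 and (5, 6) in frame 2.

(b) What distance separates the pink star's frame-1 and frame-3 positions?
1

The pink star moved from (1, 13) to (2, 13), a distance of √(1² + 0²) ≈ 1.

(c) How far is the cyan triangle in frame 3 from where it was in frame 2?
6

The cyan triangle moved from (13, 5) to (10, 10), a distance of √(3² + 5²) ≈ 6.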